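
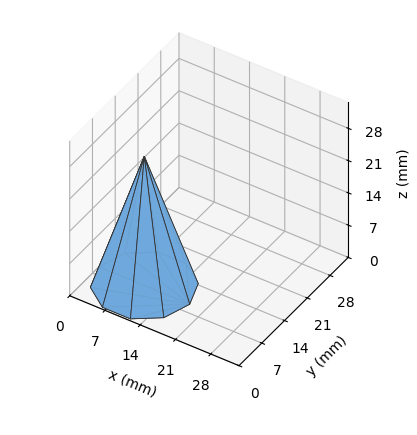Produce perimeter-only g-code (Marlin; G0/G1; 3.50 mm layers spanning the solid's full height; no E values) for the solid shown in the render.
Reading the render: the shape is a regular 10-sided pyramid, base circumscribed radius ≈ 9 mm, apex at z ≈ 28 mm (dimensions read to the nearest mm from the axis ticks). For the g-code, the solid's height is divided into equal slices at the stated Δz and each level perimeter traced with G1 moves after a G0 lift.

; perimeter-only toolpath
G21 ; units = mm
G90 ; absolute positioning
G28 ; home
; layer 1
G0 Z3.50
G0 X16.88 Y9.00
G1 X15.37 Y13.63
G1 X11.43 Y16.49
G1 X6.57 Y16.49
G1 X2.63 Y13.63
G1 X1.12 Y9.00
G1 X2.63 Y4.37
G1 X6.57 Y1.51
G1 X11.43 Y1.51
G1 X15.37 Y4.37
G1 X16.88 Y9.00
; layer 2
G0 Z7.00
G0 X15.75 Y9.00
G1 X14.46 Y12.97
G1 X11.08 Y15.42
G1 X6.92 Y15.42
G1 X3.54 Y12.97
G1 X2.25 Y9.00
G1 X3.54 Y5.03
G1 X6.92 Y2.58
G1 X11.08 Y2.58
G1 X14.46 Y5.03
G1 X15.75 Y9.00
; layer 3
G0 Z10.50
G0 X14.62 Y9.00
G1 X13.55 Y12.31
G1 X10.74 Y14.35
G1 X7.26 Y14.35
G1 X4.45 Y12.31
G1 X3.38 Y9.00
G1 X4.45 Y5.69
G1 X7.26 Y3.65
G1 X10.74 Y3.65
G1 X13.55 Y5.69
G1 X14.62 Y9.00
; layer 4
G0 Z14.00
G0 X13.50 Y9.00
G1 X12.64 Y11.64
G1 X10.39 Y13.28
G1 X7.61 Y13.28
G1 X5.36 Y11.64
G1 X4.50 Y9.00
G1 X5.36 Y6.36
G1 X7.61 Y4.72
G1 X10.39 Y4.72
G1 X12.64 Y6.36
G1 X13.50 Y9.00
; layer 5
G0 Z17.50
G0 X12.38 Y9.00
G1 X11.73 Y10.98
G1 X10.04 Y12.21
G1 X7.96 Y12.21
G1 X6.27 Y10.98
G1 X5.62 Y9.00
G1 X6.27 Y7.02
G1 X7.96 Y5.79
G1 X10.04 Y5.79
G1 X11.73 Y7.02
G1 X12.38 Y9.00
; layer 6
G0 Z21.00
G0 X11.25 Y9.00
G1 X10.82 Y10.32
G1 X9.70 Y11.14
G1 X8.30 Y11.14
G1 X7.18 Y10.32
G1 X6.75 Y9.00
G1 X7.18 Y7.68
G1 X8.30 Y6.86
G1 X9.70 Y6.86
G1 X10.82 Y7.68
G1 X11.25 Y9.00
; layer 7
G0 Z24.50
G0 X10.12 Y9.00
G1 X9.91 Y9.66
G1 X9.35 Y10.07
G1 X8.65 Y10.07
G1 X8.09 Y9.66
G1 X7.88 Y9.00
G1 X8.09 Y8.34
G1 X8.65 Y7.93
G1 X9.35 Y7.93
G1 X9.91 Y8.34
G1 X10.12 Y9.00
M2 ; end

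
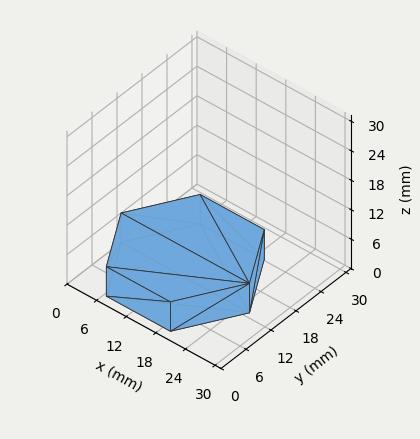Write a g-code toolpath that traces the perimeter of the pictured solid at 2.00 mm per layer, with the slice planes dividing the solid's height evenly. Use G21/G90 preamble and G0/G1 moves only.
Reading the render: the shape is a regular 6-sided prism (a cylinder approximated with 6 flat sides), circumscribed radius ≈ 13 mm, height ≈ 6 mm (dimensions read to the nearest mm from the axis ticks). For the g-code, the solid's height is divided into equal slices at the stated Δz and each level perimeter traced with G1 moves after a G0 lift.

; perimeter-only toolpath
G21 ; units = mm
G90 ; absolute positioning
G28 ; home
; layer 1
G0 Z2.00
G0 X26.00 Y13.00
G1 X19.50 Y24.26
G1 X6.50 Y24.26
G1 X0.00 Y13.00
G1 X6.50 Y1.74
G1 X19.50 Y1.74
G1 X26.00 Y13.00
; layer 2
G0 Z4.00
G0 X26.00 Y13.00
G1 X19.50 Y24.26
G1 X6.50 Y24.26
G1 X0.00 Y13.00
G1 X6.50 Y1.74
G1 X19.50 Y1.74
G1 X26.00 Y13.00
; layer 3
G0 Z6.00
G0 X26.00 Y13.00
G1 X19.50 Y24.26
G1 X6.50 Y24.26
G1 X0.00 Y13.00
G1 X6.50 Y1.74
G1 X19.50 Y1.74
G1 X26.00 Y13.00
M2 ; end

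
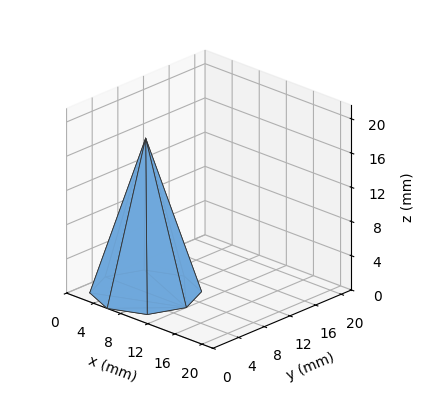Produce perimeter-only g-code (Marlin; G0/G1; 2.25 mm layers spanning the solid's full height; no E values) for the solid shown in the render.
Reading the render: the shape is a regular 8-sided pyramid, base circumscribed radius ≈ 6 mm, apex at z ≈ 18 mm (dimensions read to the nearest mm from the axis ticks). For the g-code, the solid's height is divided into equal slices at the stated Δz and each level perimeter traced with G1 moves after a G0 lift.

; perimeter-only toolpath
G21 ; units = mm
G90 ; absolute positioning
G28 ; home
; layer 1
G0 Z2.25
G0 X11.25 Y6.00
G1 X9.71 Y9.71
G1 X6.00 Y11.25
G1 X2.29 Y9.71
G1 X0.75 Y6.00
G1 X2.29 Y2.29
G1 X6.00 Y0.75
G1 X9.71 Y2.29
G1 X11.25 Y6.00
; layer 2
G0 Z4.50
G0 X10.50 Y6.00
G1 X9.18 Y9.18
G1 X6.00 Y10.50
G1 X2.82 Y9.18
G1 X1.50 Y6.00
G1 X2.82 Y2.82
G1 X6.00 Y1.50
G1 X9.18 Y2.82
G1 X10.50 Y6.00
; layer 3
G0 Z6.75
G0 X9.75 Y6.00
G1 X8.65 Y8.65
G1 X6.00 Y9.75
G1 X3.35 Y8.65
G1 X2.25 Y6.00
G1 X3.35 Y3.35
G1 X6.00 Y2.25
G1 X8.65 Y3.35
G1 X9.75 Y6.00
; layer 4
G0 Z9.00
G0 X9.00 Y6.00
G1 X8.12 Y8.12
G1 X6.00 Y9.00
G1 X3.88 Y8.12
G1 X3.00 Y6.00
G1 X3.88 Y3.88
G1 X6.00 Y3.00
G1 X8.12 Y3.88
G1 X9.00 Y6.00
; layer 5
G0 Z11.25
G0 X8.25 Y6.00
G1 X7.59 Y7.59
G1 X6.00 Y8.25
G1 X4.41 Y7.59
G1 X3.75 Y6.00
G1 X4.41 Y4.41
G1 X6.00 Y3.75
G1 X7.59 Y4.41
G1 X8.25 Y6.00
; layer 6
G0 Z13.50
G0 X7.50 Y6.00
G1 X7.06 Y7.06
G1 X6.00 Y7.50
G1 X4.94 Y7.06
G1 X4.50 Y6.00
G1 X4.94 Y4.94
G1 X6.00 Y4.50
G1 X7.06 Y4.94
G1 X7.50 Y6.00
; layer 7
G0 Z15.75
G0 X6.75 Y6.00
G1 X6.53 Y6.53
G1 X6.00 Y6.75
G1 X5.47 Y6.53
G1 X5.25 Y6.00
G1 X5.47 Y5.47
G1 X6.00 Y5.25
G1 X6.53 Y5.47
G1 X6.75 Y6.00
M2 ; end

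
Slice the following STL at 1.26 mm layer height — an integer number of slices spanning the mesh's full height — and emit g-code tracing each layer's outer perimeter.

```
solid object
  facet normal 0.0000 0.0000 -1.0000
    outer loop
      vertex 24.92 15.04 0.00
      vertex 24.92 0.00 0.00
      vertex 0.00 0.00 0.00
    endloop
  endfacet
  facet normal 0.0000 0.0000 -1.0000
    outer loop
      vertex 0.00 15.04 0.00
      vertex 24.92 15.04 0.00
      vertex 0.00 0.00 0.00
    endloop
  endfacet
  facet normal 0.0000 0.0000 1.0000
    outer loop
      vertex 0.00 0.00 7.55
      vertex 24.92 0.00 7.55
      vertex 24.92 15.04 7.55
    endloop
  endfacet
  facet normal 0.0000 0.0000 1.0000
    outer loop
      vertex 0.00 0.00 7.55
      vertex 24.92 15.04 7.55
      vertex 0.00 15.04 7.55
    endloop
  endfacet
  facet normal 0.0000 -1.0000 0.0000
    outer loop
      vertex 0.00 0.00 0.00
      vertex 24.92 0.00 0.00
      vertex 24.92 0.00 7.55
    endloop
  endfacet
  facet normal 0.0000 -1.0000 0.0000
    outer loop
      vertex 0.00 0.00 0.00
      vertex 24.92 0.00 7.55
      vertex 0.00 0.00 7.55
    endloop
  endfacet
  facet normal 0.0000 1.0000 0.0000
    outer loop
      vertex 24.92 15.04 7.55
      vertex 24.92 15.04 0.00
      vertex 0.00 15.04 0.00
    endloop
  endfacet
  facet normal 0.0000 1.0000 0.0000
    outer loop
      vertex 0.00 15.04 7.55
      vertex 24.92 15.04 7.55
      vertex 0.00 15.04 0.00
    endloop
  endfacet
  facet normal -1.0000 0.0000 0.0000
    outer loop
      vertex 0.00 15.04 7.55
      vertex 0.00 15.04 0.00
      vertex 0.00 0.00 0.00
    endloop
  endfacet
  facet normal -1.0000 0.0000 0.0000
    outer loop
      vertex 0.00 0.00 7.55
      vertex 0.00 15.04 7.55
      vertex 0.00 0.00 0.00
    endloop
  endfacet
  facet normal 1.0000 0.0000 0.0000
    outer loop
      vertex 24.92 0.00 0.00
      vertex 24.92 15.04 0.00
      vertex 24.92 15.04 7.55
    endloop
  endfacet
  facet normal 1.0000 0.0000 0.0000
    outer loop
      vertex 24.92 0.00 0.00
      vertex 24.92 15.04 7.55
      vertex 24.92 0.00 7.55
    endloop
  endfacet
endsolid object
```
; perimeter-only toolpath
G21 ; units = mm
G90 ; absolute positioning
G28 ; home
; layer 1
G0 Z1.26
G0 X0.00 Y0.00
G1 X24.92 Y0.00
G1 X24.92 Y15.04
G1 X0.00 Y15.04
G1 X0.00 Y0.00
; layer 2
G0 Z2.52
G0 X0.00 Y0.00
G1 X24.92 Y0.00
G1 X24.92 Y15.04
G1 X0.00 Y15.04
G1 X0.00 Y0.00
; layer 3
G0 Z3.77
G0 X0.00 Y0.00
G1 X24.92 Y0.00
G1 X24.92 Y15.04
G1 X0.00 Y15.04
G1 X0.00 Y0.00
; layer 4
G0 Z5.03
G0 X0.00 Y0.00
G1 X24.92 Y0.00
G1 X24.92 Y15.04
G1 X0.00 Y15.04
G1 X0.00 Y0.00
; layer 5
G0 Z6.29
G0 X0.00 Y0.00
G1 X24.92 Y0.00
G1 X24.92 Y15.04
G1 X0.00 Y15.04
G1 X0.00 Y0.00
; layer 6
G0 Z7.55
G0 X0.00 Y0.00
G1 X24.92 Y0.00
G1 X24.92 Y15.04
G1 X0.00 Y15.04
G1 X0.00 Y0.00
M2 ; end

The solid is a rectangular box, roughly 24.9 × 15 mm footprint and 7.55 mm tall. Slicing at Δz = 1.26 mm — 6 equal slices spanning the solid's height, so layer i sits at z = i·h/6 — gives 6 non-empty perimeters. Each is a 4-segment closed polygon; G0 lifts to the layer z and rapids to the start vertex, then G1 traces the edges.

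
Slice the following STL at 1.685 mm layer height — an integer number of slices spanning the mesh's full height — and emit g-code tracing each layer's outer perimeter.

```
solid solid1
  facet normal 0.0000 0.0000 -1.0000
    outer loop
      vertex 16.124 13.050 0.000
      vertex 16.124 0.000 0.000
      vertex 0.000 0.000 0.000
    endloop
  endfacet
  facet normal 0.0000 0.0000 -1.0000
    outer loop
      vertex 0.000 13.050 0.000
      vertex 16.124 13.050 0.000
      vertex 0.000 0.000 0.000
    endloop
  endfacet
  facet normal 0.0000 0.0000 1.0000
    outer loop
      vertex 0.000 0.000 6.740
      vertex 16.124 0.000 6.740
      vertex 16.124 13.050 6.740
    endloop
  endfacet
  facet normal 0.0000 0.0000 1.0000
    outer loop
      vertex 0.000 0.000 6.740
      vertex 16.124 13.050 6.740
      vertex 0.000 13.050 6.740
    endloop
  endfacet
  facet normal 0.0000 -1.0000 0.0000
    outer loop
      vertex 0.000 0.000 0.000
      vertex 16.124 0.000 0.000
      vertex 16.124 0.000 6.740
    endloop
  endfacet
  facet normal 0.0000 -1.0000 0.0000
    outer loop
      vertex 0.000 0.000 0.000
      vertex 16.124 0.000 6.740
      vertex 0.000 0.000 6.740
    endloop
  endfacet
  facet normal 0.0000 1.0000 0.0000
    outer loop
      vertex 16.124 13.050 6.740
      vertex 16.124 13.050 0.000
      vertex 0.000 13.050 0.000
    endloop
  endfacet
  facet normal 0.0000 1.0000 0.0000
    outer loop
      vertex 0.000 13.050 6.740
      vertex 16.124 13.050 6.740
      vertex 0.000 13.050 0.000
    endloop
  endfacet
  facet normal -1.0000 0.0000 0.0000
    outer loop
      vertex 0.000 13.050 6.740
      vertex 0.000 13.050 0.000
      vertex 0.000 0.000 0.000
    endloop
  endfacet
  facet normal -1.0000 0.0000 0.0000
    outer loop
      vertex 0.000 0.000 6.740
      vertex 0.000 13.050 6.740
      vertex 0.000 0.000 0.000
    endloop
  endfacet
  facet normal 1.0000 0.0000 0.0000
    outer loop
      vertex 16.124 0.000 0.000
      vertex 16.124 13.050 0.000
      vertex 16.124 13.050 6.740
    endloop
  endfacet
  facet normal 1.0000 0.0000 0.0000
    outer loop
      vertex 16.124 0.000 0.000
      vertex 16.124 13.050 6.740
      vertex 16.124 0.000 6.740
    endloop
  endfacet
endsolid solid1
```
; perimeter-only toolpath
G21 ; units = mm
G90 ; absolute positioning
G28 ; home
; layer 1
G0 Z1.685
G0 X0.000 Y0.000
G1 X16.124 Y0.000
G1 X16.124 Y13.050
G1 X0.000 Y13.050
G1 X0.000 Y0.000
; layer 2
G0 Z3.370
G0 X0.000 Y0.000
G1 X16.124 Y0.000
G1 X16.124 Y13.050
G1 X0.000 Y13.050
G1 X0.000 Y0.000
; layer 3
G0 Z5.055
G0 X0.000 Y0.000
G1 X16.124 Y0.000
G1 X16.124 Y13.050
G1 X0.000 Y13.050
G1 X0.000 Y0.000
; layer 4
G0 Z6.740
G0 X0.000 Y0.000
G1 X16.124 Y0.000
G1 X16.124 Y13.050
G1 X0.000 Y13.050
G1 X0.000 Y0.000
M2 ; end

The solid is a rectangular box, roughly 16.1 × 13.1 mm footprint and 6.74 mm tall. Slicing at Δz = 1.685 mm — 4 equal slices spanning the solid's height, so layer i sits at z = i·h/4 — gives 4 non-empty perimeters. Each is a 4-segment closed polygon; G0 lifts to the layer z and rapids to the start vertex, then G1 traces the edges.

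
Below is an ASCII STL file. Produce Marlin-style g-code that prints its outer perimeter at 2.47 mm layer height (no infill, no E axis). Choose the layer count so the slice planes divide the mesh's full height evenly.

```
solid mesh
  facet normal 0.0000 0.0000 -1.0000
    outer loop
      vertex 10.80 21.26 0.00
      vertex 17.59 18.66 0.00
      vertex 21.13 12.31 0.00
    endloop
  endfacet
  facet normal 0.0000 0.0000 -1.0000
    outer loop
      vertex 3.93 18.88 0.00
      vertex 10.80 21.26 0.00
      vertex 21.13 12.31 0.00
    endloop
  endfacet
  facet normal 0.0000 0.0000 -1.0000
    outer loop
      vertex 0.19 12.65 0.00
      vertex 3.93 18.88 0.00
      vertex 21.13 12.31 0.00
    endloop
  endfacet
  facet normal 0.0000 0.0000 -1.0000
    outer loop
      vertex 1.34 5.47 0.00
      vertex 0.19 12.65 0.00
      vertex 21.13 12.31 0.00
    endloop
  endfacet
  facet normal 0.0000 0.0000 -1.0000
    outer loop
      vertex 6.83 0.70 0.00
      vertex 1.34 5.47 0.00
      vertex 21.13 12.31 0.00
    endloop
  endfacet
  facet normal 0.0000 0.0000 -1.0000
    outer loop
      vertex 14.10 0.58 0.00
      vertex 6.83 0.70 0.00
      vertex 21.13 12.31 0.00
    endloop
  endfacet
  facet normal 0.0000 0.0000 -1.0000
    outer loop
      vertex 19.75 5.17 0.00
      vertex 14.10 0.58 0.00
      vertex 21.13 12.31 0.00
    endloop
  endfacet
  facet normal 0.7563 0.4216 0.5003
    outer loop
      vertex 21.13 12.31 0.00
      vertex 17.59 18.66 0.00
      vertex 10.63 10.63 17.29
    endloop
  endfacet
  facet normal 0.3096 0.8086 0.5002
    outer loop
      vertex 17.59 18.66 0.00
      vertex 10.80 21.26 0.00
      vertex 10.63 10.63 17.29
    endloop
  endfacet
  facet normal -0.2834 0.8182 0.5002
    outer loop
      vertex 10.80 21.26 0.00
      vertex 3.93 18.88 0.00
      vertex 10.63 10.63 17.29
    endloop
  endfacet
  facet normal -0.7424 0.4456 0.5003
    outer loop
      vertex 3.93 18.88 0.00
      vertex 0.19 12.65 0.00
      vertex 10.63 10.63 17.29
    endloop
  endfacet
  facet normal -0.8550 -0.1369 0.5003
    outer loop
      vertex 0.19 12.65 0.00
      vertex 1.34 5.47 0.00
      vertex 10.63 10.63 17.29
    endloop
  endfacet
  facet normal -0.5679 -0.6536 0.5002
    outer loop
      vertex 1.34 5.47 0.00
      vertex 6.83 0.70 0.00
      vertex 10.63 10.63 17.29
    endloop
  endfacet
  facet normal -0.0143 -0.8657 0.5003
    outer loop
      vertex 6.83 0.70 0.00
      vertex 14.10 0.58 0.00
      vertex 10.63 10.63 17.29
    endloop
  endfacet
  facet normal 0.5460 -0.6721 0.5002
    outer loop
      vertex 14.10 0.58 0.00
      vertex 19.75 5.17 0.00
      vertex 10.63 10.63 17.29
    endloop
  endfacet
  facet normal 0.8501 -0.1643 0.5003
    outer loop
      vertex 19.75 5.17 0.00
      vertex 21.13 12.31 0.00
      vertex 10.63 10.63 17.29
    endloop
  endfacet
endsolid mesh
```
; perimeter-only toolpath
G21 ; units = mm
G90 ; absolute positioning
G28 ; home
; layer 1
G0 Z2.47
G0 X19.63 Y12.07
G1 X16.60 Y17.51
G1 X10.78 Y19.74
G1 X4.89 Y17.70
G1 X1.68 Y12.36
G1 X2.67 Y6.21
G1 X7.37 Y2.12
G1 X13.60 Y2.02
G1 X18.45 Y5.95
G1 X19.63 Y12.07
; layer 2
G0 Z4.94
G0 X18.13 Y11.83
G1 X15.60 Y16.37
G1 X10.75 Y18.22
G1 X5.84 Y16.52
G1 X3.17 Y12.07
G1 X3.99 Y6.94
G1 X7.92 Y3.54
G1 X13.11 Y3.45
G1 X17.14 Y6.73
G1 X18.13 Y11.83
; layer 3
G0 Z7.41
G0 X16.63 Y11.59
G1 X14.61 Y15.22
G1 X10.73 Y16.70
G1 X6.80 Y15.34
G1 X4.66 Y11.78
G1 X5.32 Y7.68
G1 X8.46 Y4.96
G1 X12.61 Y4.89
G1 X15.84 Y7.51
G1 X16.63 Y11.59
; layer 4
G0 Z9.88
G0 X15.13 Y11.35
G1 X13.61 Y14.07
G1 X10.70 Y15.19
G1 X7.76 Y14.17
G1 X6.16 Y11.50
G1 X6.65 Y8.42
G1 X9.00 Y6.37
G1 X12.12 Y6.32
G1 X14.54 Y8.29
G1 X15.13 Y11.35
; layer 5
G0 Z12.35
G0 X13.63 Y11.11
G1 X12.62 Y12.92
G1 X10.68 Y13.67
G1 X8.72 Y12.99
G1 X7.65 Y11.21
G1 X7.98 Y9.16
G1 X9.54 Y7.79
G1 X11.62 Y7.76
G1 X13.24 Y9.07
G1 X13.63 Y11.11
; layer 6
G0 Z14.82
G0 X12.13 Y10.87
G1 X11.62 Y11.78
G1 X10.65 Y12.15
G1 X9.67 Y11.81
G1 X9.14 Y10.92
G1 X9.30 Y9.89
G1 X10.09 Y9.21
G1 X11.13 Y9.19
G1 X11.93 Y9.85
G1 X12.13 Y10.87
M2 ; end

The solid is a regular 9-sided pyramid, base circumscribed radius ≈ 10.6 mm, apex at z ≈ 17.3 mm. Slicing at Δz = 2.47 mm — 7 equal slices spanning the solid's height, so layer i sits at z = i·h/7 — gives 6 non-empty perimeters. Each is a 9-segment closed polygon; G0 lifts to the layer z and rapids to the start vertex, then G1 traces the edges. The cross-section shrinks linearly with z (the slice at the apex is degenerate and omitted).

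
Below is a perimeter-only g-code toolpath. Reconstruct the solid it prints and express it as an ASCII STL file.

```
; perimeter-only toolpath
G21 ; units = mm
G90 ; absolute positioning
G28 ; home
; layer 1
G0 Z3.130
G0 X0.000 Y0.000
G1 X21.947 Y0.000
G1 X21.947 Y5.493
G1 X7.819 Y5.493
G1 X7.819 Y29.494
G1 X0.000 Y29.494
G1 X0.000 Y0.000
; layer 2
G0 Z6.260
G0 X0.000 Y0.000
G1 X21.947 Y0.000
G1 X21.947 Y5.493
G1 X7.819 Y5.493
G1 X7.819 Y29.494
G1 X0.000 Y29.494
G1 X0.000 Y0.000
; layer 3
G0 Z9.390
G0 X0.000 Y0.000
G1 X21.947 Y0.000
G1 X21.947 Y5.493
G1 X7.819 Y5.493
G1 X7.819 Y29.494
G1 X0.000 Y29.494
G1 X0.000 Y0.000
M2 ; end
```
solid part
  facet normal 0.0000 0.0000 -1.0000
    outer loop
      vertex 21.947 5.493 0.000
      vertex 21.947 0.000 0.000
      vertex 0.000 0.000 0.000
    endloop
  endfacet
  facet normal 0.0000 0.0000 -1.0000
    outer loop
      vertex 7.819 5.493 0.000
      vertex 21.947 5.493 0.000
      vertex 0.000 0.000 0.000
    endloop
  endfacet
  facet normal 0.0000 0.0000 -1.0000
    outer loop
      vertex 7.819 29.494 0.000
      vertex 7.819 5.493 0.000
      vertex 0.000 0.000 0.000
    endloop
  endfacet
  facet normal 0.0000 0.0000 -1.0000
    outer loop
      vertex 0.000 29.494 0.000
      vertex 7.819 29.494 0.000
      vertex 0.000 0.000 0.000
    endloop
  endfacet
  facet normal 0.0000 0.0000 1.0000
    outer loop
      vertex 0.000 0.000 9.390
      vertex 21.947 0.000 9.390
      vertex 21.947 5.493 9.390
    endloop
  endfacet
  facet normal 0.0000 0.0000 1.0000
    outer loop
      vertex 0.000 0.000 9.390
      vertex 21.947 5.493 9.390
      vertex 7.819 5.493 9.390
    endloop
  endfacet
  facet normal 0.0000 0.0000 1.0000
    outer loop
      vertex 0.000 0.000 9.390
      vertex 7.819 5.493 9.390
      vertex 7.819 29.494 9.390
    endloop
  endfacet
  facet normal 0.0000 0.0000 1.0000
    outer loop
      vertex 0.000 0.000 9.390
      vertex 7.819 29.494 9.390
      vertex 0.000 29.494 9.390
    endloop
  endfacet
  facet normal 0.0000 -1.0000 0.0000
    outer loop
      vertex 0.000 0.000 0.000
      vertex 21.947 0.000 0.000
      vertex 21.947 0.000 9.390
    endloop
  endfacet
  facet normal 0.0000 -1.0000 0.0000
    outer loop
      vertex 0.000 0.000 0.000
      vertex 21.947 0.000 9.390
      vertex 0.000 0.000 9.390
    endloop
  endfacet
  facet normal 1.0000 0.0000 0.0000
    outer loop
      vertex 21.947 0.000 0.000
      vertex 21.947 5.493 0.000
      vertex 21.947 5.493 9.390
    endloop
  endfacet
  facet normal 1.0000 0.0000 0.0000
    outer loop
      vertex 21.947 0.000 0.000
      vertex 21.947 5.493 9.390
      vertex 21.947 0.000 9.390
    endloop
  endfacet
  facet normal 0.0000 1.0000 0.0000
    outer loop
      vertex 21.947 5.493 0.000
      vertex 7.819 5.493 0.000
      vertex 7.819 5.493 9.390
    endloop
  endfacet
  facet normal 0.0000 1.0000 0.0000
    outer loop
      vertex 21.947 5.493 0.000
      vertex 7.819 5.493 9.390
      vertex 21.947 5.493 9.390
    endloop
  endfacet
  facet normal 1.0000 0.0000 0.0000
    outer loop
      vertex 7.819 5.493 0.000
      vertex 7.819 29.494 0.000
      vertex 7.819 29.494 9.390
    endloop
  endfacet
  facet normal 1.0000 0.0000 0.0000
    outer loop
      vertex 7.819 5.493 0.000
      vertex 7.819 29.494 9.390
      vertex 7.819 5.493 9.390
    endloop
  endfacet
  facet normal 0.0000 1.0000 0.0000
    outer loop
      vertex 7.819 29.494 0.000
      vertex 0.000 29.494 0.000
      vertex 0.000 29.494 9.390
    endloop
  endfacet
  facet normal 0.0000 1.0000 0.0000
    outer loop
      vertex 7.819 29.494 0.000
      vertex 0.000 29.494 9.390
      vertex 7.819 29.494 9.390
    endloop
  endfacet
  facet normal -1.0000 0.0000 0.0000
    outer loop
      vertex 0.000 29.494 0.000
      vertex 0.000 0.000 0.000
      vertex 0.000 0.000 9.390
    endloop
  endfacet
  facet normal -1.0000 0.0000 0.0000
    outer loop
      vertex 0.000 29.494 0.000
      vertex 0.000 0.000 9.390
      vertex 0.000 29.494 9.390
    endloop
  endfacet
endsolid part

The G0 Z moves step by Δz≈3.130 mm. Every layer's G1 loop is the same polygon, so the solid is a straight extrusion of it from z=0 to z≈9.39. Closing with flat bottom and top caps and triangulating gives 20 facets — an L-shaped prism: outer 21.9 × 29.5 mm, arm thicknesses ≈ 5.49 mm (horizontal) and 7.82 mm (vertical), extruded 9.39 mm in z.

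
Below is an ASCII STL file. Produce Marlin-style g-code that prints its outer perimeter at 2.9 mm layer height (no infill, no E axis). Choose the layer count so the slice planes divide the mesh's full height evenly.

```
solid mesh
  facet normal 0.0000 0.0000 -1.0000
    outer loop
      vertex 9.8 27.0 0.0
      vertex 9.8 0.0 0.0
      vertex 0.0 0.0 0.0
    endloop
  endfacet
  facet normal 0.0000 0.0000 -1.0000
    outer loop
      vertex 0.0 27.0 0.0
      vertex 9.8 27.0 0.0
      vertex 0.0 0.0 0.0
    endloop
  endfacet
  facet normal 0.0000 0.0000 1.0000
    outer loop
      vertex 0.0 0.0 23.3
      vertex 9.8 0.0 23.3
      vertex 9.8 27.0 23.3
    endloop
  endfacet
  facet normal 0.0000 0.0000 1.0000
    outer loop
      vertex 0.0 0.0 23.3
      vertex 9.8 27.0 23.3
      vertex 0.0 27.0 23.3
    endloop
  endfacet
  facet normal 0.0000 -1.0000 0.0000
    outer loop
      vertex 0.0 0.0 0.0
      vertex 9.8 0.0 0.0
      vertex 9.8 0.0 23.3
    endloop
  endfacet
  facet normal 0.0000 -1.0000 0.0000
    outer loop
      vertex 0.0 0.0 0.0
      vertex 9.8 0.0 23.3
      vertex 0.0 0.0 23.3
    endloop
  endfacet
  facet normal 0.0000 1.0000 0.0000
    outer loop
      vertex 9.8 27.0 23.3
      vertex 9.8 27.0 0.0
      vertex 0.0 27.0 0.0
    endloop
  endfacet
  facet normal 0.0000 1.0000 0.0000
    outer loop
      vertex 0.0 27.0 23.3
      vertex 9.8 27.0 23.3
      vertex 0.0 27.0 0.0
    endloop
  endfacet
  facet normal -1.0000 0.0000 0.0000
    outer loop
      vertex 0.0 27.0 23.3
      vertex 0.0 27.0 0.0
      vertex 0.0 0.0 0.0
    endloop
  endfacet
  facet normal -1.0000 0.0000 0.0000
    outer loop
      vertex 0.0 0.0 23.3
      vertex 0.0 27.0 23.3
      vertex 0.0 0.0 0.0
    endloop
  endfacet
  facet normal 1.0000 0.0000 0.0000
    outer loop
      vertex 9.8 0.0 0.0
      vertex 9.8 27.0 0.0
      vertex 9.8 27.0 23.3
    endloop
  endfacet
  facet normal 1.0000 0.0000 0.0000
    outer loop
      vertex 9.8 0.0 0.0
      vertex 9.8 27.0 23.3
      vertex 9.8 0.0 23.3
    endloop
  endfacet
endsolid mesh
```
; perimeter-only toolpath
G21 ; units = mm
G90 ; absolute positioning
G28 ; home
; layer 1
G0 Z2.9
G0 X0.0 Y0.0
G1 X9.8 Y0.0
G1 X9.8 Y27.0
G1 X0.0 Y27.0
G1 X0.0 Y0.0
; layer 2
G0 Z5.8
G0 X0.0 Y0.0
G1 X9.8 Y0.0
G1 X9.8 Y27.0
G1 X0.0 Y27.0
G1 X0.0 Y0.0
; layer 3
G0 Z8.7
G0 X0.0 Y0.0
G1 X9.8 Y0.0
G1 X9.8 Y27.0
G1 X0.0 Y27.0
G1 X0.0 Y0.0
; layer 4
G0 Z11.7
G0 X0.0 Y0.0
G1 X9.8 Y0.0
G1 X9.8 Y27.0
G1 X0.0 Y27.0
G1 X0.0 Y0.0
; layer 5
G0 Z14.6
G0 X0.0 Y0.0
G1 X9.8 Y0.0
G1 X9.8 Y27.0
G1 X0.0 Y27.0
G1 X0.0 Y0.0
; layer 6
G0 Z17.5
G0 X0.0 Y0.0
G1 X9.8 Y0.0
G1 X9.8 Y27.0
G1 X0.0 Y27.0
G1 X0.0 Y0.0
; layer 7
G0 Z20.4
G0 X0.0 Y0.0
G1 X9.8 Y0.0
G1 X9.8 Y27.0
G1 X0.0 Y27.0
G1 X0.0 Y0.0
; layer 8
G0 Z23.3
G0 X0.0 Y0.0
G1 X9.8 Y0.0
G1 X9.8 Y27.0
G1 X0.0 Y27.0
G1 X0.0 Y0.0
M2 ; end

The solid is a rectangular box, roughly 9.8 × 27 mm footprint and 23.3 mm tall. Slicing at Δz = 2.9 mm — 8 equal slices spanning the solid's height, so layer i sits at z = i·h/8 — gives 8 non-empty perimeters. Each is a 4-segment closed polygon; G0 lifts to the layer z and rapids to the start vertex, then G1 traces the edges.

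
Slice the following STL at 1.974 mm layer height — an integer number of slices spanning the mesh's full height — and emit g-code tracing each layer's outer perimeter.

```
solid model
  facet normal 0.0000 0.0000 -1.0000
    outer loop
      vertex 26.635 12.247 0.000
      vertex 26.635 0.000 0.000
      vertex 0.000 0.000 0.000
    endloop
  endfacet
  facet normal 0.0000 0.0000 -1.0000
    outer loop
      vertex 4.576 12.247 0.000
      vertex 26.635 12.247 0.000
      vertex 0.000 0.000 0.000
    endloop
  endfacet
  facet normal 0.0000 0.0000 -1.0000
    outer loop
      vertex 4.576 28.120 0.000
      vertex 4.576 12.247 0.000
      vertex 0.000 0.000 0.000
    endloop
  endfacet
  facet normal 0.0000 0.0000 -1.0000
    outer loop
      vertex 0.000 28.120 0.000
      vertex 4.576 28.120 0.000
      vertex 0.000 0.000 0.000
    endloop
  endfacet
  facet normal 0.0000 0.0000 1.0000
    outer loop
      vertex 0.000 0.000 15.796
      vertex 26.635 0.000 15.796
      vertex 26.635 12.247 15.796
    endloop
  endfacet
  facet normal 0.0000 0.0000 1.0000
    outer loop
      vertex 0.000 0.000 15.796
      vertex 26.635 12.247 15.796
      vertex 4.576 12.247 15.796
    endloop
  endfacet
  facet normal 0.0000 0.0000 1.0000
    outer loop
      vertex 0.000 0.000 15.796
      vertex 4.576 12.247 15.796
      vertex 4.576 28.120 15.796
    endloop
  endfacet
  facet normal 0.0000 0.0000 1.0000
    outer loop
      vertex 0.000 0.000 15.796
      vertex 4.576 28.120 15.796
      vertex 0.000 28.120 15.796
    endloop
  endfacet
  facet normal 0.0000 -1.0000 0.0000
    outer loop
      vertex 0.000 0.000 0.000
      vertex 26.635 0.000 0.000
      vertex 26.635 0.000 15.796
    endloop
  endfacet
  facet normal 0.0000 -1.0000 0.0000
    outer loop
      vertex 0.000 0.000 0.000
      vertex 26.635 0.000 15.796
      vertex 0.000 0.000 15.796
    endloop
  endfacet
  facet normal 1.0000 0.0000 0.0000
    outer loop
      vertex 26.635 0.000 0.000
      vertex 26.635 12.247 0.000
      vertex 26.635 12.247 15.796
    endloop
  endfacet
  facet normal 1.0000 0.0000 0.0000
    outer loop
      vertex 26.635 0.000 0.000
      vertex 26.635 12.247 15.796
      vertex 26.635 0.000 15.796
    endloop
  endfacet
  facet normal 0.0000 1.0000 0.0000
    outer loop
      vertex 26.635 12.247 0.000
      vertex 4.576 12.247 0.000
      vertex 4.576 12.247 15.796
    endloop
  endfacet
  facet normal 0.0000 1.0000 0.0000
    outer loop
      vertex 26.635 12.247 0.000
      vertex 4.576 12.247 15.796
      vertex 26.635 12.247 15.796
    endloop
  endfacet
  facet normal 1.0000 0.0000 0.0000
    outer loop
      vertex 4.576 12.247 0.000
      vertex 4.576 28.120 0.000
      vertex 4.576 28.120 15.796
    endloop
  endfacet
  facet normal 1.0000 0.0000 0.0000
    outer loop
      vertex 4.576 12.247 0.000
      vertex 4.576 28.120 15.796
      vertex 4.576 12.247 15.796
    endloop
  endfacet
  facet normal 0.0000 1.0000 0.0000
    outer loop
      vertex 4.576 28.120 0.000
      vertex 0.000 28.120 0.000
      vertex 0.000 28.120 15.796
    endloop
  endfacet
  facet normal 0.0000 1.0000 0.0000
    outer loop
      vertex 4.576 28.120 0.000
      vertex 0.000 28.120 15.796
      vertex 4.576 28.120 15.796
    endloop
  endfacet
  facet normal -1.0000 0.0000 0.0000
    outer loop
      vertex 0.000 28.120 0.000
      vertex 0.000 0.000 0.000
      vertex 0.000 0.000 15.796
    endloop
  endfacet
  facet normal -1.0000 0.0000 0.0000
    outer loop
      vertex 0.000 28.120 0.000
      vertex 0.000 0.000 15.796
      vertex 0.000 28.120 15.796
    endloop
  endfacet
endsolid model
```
; perimeter-only toolpath
G21 ; units = mm
G90 ; absolute positioning
G28 ; home
; layer 1
G0 Z1.974
G0 X0.000 Y0.000
G1 X26.635 Y0.000
G1 X26.635 Y12.247
G1 X4.576 Y12.247
G1 X4.576 Y28.120
G1 X0.000 Y28.120
G1 X0.000 Y0.000
; layer 2
G0 Z3.949
G0 X0.000 Y0.000
G1 X26.635 Y0.000
G1 X26.635 Y12.247
G1 X4.576 Y12.247
G1 X4.576 Y28.120
G1 X0.000 Y28.120
G1 X0.000 Y0.000
; layer 3
G0 Z5.923
G0 X0.000 Y0.000
G1 X26.635 Y0.000
G1 X26.635 Y12.247
G1 X4.576 Y12.247
G1 X4.576 Y28.120
G1 X0.000 Y28.120
G1 X0.000 Y0.000
; layer 4
G0 Z7.898
G0 X0.000 Y0.000
G1 X26.635 Y0.000
G1 X26.635 Y12.247
G1 X4.576 Y12.247
G1 X4.576 Y28.120
G1 X0.000 Y28.120
G1 X0.000 Y0.000
; layer 5
G0 Z9.872
G0 X0.000 Y0.000
G1 X26.635 Y0.000
G1 X26.635 Y12.247
G1 X4.576 Y12.247
G1 X4.576 Y28.120
G1 X0.000 Y28.120
G1 X0.000 Y0.000
; layer 6
G0 Z11.847
G0 X0.000 Y0.000
G1 X26.635 Y0.000
G1 X26.635 Y12.247
G1 X4.576 Y12.247
G1 X4.576 Y28.120
G1 X0.000 Y28.120
G1 X0.000 Y0.000
; layer 7
G0 Z13.822
G0 X0.000 Y0.000
G1 X26.635 Y0.000
G1 X26.635 Y12.247
G1 X4.576 Y12.247
G1 X4.576 Y28.120
G1 X0.000 Y28.120
G1 X0.000 Y0.000
; layer 8
G0 Z15.796
G0 X0.000 Y0.000
G1 X26.635 Y0.000
G1 X26.635 Y12.247
G1 X4.576 Y12.247
G1 X4.576 Y28.120
G1 X0.000 Y28.120
G1 X0.000 Y0.000
M2 ; end

The solid is an L-shaped prism: outer 26.6 × 28.1 mm, arm thicknesses ≈ 12.2 mm (horizontal) and 4.58 mm (vertical), extruded 15.8 mm in z. Slicing at Δz = 1.974 mm — 8 equal slices spanning the solid's height, so layer i sits at z = i·h/8 — gives 8 non-empty perimeters. Each is a 6-segment closed polygon; G0 lifts to the layer z and rapids to the start vertex, then G1 traces the edges.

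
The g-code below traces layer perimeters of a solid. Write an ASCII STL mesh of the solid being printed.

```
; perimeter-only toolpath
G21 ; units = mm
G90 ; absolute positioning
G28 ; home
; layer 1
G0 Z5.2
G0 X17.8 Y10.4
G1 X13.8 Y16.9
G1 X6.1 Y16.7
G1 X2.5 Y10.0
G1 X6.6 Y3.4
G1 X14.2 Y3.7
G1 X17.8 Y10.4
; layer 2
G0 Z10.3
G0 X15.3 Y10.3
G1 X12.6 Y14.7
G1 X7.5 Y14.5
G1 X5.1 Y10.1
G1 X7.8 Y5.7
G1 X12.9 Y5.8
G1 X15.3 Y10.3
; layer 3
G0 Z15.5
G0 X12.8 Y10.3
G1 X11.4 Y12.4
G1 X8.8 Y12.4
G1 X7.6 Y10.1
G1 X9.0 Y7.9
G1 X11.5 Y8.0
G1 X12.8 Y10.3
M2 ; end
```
solid part
  facet normal 0.0000 0.0000 -1.0000
    outer loop
      vertex 4.8 18.9 0.0
      vertex 15.0 19.2 0.0
      vertex 20.4 10.5 0.0
    endloop
  endfacet
  facet normal 0.0000 0.0000 -1.0000
    outer loop
      vertex 0.0 9.9 0.0
      vertex 4.8 18.9 0.0
      vertex 20.4 10.5 0.0
    endloop
  endfacet
  facet normal 0.0000 0.0000 -1.0000
    outer loop
      vertex 5.4 1.2 0.0
      vertex 0.0 9.9 0.0
      vertex 20.4 10.5 0.0
    endloop
  endfacet
  facet normal 0.0000 0.0000 -1.0000
    outer loop
      vertex 15.6 1.5 0.0
      vertex 5.4 1.2 0.0
      vertex 20.4 10.5 0.0
    endloop
  endfacet
  facet normal 0.7816 0.4851 0.3922
    outer loop
      vertex 20.4 10.5 0.0
      vertex 15.0 19.2 0.0
      vertex 10.2 10.2 20.7
    endloop
  endfacet
  facet normal -0.0270 0.9190 0.3933
    outer loop
      vertex 15.0 19.2 0.0
      vertex 4.8 18.9 0.0
      vertex 10.2 10.2 20.7
    endloop
  endfacet
  facet normal -0.8112 0.4326 0.3934
    outer loop
      vertex 4.8 18.9 0.0
      vertex 0.0 9.9 0.0
      vertex 10.2 10.2 20.7
    endloop
  endfacet
  facet normal -0.7816 -0.4851 0.3922
    outer loop
      vertex 0.0 9.9 0.0
      vertex 5.4 1.2 0.0
      vertex 10.2 10.2 20.7
    endloop
  endfacet
  facet normal 0.0270 -0.9190 0.3933
    outer loop
      vertex 5.4 1.2 0.0
      vertex 15.6 1.5 0.0
      vertex 10.2 10.2 20.7
    endloop
  endfacet
  facet normal 0.8112 -0.4326 0.3934
    outer loop
      vertex 15.6 1.5 0.0
      vertex 20.4 10.5 0.0
      vertex 10.2 10.2 20.7
    endloop
  endfacet
endsolid part

The G0 Z moves step by Δz≈5.2 mm. The G1 loops shrink linearly with z, so the solid tapers from its base footprint up to z≈20.7. Closing with a flat bottom cap and the tapered top and triangulating gives 10 facets — a regular 6-sided pyramid, base circumscribed radius ≈ 10.2 mm, apex at z ≈ 20.7 mm.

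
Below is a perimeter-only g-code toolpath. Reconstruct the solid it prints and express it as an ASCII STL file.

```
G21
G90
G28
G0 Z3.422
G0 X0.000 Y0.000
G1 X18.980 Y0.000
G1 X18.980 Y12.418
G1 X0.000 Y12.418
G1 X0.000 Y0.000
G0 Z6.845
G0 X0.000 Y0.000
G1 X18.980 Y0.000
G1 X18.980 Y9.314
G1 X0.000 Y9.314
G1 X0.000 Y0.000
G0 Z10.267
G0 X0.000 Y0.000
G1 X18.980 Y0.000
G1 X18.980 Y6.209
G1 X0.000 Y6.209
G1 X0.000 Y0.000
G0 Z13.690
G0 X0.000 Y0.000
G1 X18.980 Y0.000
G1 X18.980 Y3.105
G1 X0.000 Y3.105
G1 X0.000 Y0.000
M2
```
solid part
  facet normal 0.0000 0.0000 -1.0000
    outer loop
      vertex 18.980 15.523 0.000
      vertex 18.980 0.000 0.000
      vertex 0.000 0.000 0.000
    endloop
  endfacet
  facet normal 0.0000 0.0000 -1.0000
    outer loop
      vertex 0.000 15.523 0.000
      vertex 18.980 15.523 0.000
      vertex 0.000 0.000 0.000
    endloop
  endfacet
  facet normal 0.0000 -1.0000 0.0000
    outer loop
      vertex 0.000 0.000 0.000
      vertex 18.980 0.000 0.000
      vertex 18.980 0.000 17.112
    endloop
  endfacet
  facet normal 0.0000 -1.0000 0.0000
    outer loop
      vertex 0.000 0.000 0.000
      vertex 18.980 0.000 17.112
      vertex 0.000 0.000 17.112
    endloop
  endfacet
  facet normal 0.0000 0.7407 0.6719
    outer loop
      vertex 0.000 0.000 17.112
      vertex 18.980 0.000 17.112
      vertex 18.980 15.523 0.000
    endloop
  endfacet
  facet normal 0.0000 0.7407 0.6719
    outer loop
      vertex 0.000 0.000 17.112
      vertex 18.980 15.523 0.000
      vertex 0.000 15.523 0.000
    endloop
  endfacet
  facet normal -1.0000 0.0000 0.0000
    outer loop
      vertex 0.000 0.000 17.112
      vertex 0.000 15.523 0.000
      vertex 0.000 0.000 0.000
    endloop
  endfacet
  facet normal 1.0000 0.0000 0.0000
    outer loop
      vertex 18.980 0.000 0.000
      vertex 18.980 15.523 0.000
      vertex 18.980 0.000 17.112
    endloop
  endfacet
endsolid part

The G0 Z moves step by Δz≈3.422 mm. The G1 loops shrink linearly with z, so the solid tapers from its base footprint up to z≈17.1. Closing with a flat bottom cap and the tapered top and triangulating gives 8 facets — a wedge (ramp): 19 × 15.5 mm base, rising to 17.1 mm along the y=0 edge and sloping linearly to z=0 at y=15.5.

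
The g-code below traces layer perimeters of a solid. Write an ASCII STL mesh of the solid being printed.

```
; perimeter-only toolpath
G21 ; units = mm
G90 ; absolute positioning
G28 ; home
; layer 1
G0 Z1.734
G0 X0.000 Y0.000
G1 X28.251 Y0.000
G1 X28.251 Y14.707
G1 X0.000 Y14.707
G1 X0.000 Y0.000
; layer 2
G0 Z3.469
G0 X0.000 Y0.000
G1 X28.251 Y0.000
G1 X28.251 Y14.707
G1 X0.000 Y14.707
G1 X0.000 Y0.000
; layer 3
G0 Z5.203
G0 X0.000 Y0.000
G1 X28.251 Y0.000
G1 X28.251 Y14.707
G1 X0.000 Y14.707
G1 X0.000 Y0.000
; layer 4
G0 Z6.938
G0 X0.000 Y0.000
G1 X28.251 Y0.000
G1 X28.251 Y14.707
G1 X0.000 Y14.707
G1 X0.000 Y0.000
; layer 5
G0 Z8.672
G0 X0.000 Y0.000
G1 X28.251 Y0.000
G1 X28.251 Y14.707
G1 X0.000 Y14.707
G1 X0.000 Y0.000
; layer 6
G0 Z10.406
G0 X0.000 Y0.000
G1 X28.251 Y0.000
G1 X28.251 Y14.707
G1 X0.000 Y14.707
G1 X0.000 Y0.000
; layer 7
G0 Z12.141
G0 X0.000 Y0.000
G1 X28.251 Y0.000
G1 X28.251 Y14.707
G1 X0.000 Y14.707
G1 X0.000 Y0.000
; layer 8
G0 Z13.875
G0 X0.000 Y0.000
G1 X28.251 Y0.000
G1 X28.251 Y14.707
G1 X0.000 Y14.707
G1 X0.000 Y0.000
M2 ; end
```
solid part
  facet normal 0.0000 0.0000 -1.0000
    outer loop
      vertex 28.251 14.707 0.000
      vertex 28.251 0.000 0.000
      vertex 0.000 0.000 0.000
    endloop
  endfacet
  facet normal 0.0000 0.0000 -1.0000
    outer loop
      vertex 0.000 14.707 0.000
      vertex 28.251 14.707 0.000
      vertex 0.000 0.000 0.000
    endloop
  endfacet
  facet normal 0.0000 0.0000 1.0000
    outer loop
      vertex 0.000 0.000 13.875
      vertex 28.251 0.000 13.875
      vertex 28.251 14.707 13.875
    endloop
  endfacet
  facet normal 0.0000 0.0000 1.0000
    outer loop
      vertex 0.000 0.000 13.875
      vertex 28.251 14.707 13.875
      vertex 0.000 14.707 13.875
    endloop
  endfacet
  facet normal 0.0000 -1.0000 0.0000
    outer loop
      vertex 0.000 0.000 0.000
      vertex 28.251 0.000 0.000
      vertex 28.251 0.000 13.875
    endloop
  endfacet
  facet normal 0.0000 -1.0000 0.0000
    outer loop
      vertex 0.000 0.000 0.000
      vertex 28.251 0.000 13.875
      vertex 0.000 0.000 13.875
    endloop
  endfacet
  facet normal 0.0000 1.0000 0.0000
    outer loop
      vertex 28.251 14.707 13.875
      vertex 28.251 14.707 0.000
      vertex 0.000 14.707 0.000
    endloop
  endfacet
  facet normal 0.0000 1.0000 0.0000
    outer loop
      vertex 0.000 14.707 13.875
      vertex 28.251 14.707 13.875
      vertex 0.000 14.707 0.000
    endloop
  endfacet
  facet normal -1.0000 0.0000 0.0000
    outer loop
      vertex 0.000 14.707 13.875
      vertex 0.000 14.707 0.000
      vertex 0.000 0.000 0.000
    endloop
  endfacet
  facet normal -1.0000 0.0000 0.0000
    outer loop
      vertex 0.000 0.000 13.875
      vertex 0.000 14.707 13.875
      vertex 0.000 0.000 0.000
    endloop
  endfacet
  facet normal 1.0000 0.0000 0.0000
    outer loop
      vertex 28.251 0.000 0.000
      vertex 28.251 14.707 0.000
      vertex 28.251 14.707 13.875
    endloop
  endfacet
  facet normal 1.0000 0.0000 0.0000
    outer loop
      vertex 28.251 0.000 0.000
      vertex 28.251 14.707 13.875
      vertex 28.251 0.000 13.875
    endloop
  endfacet
endsolid part

The G0 Z moves step by Δz≈1.734 mm. Every layer's G1 loop is the same polygon, so the solid is a straight extrusion of it from z=0 to z≈13.9. Closing with flat bottom and top caps and triangulating gives 12 facets — a rectangular box, roughly 28.3 × 14.7 mm footprint and 13.9 mm tall.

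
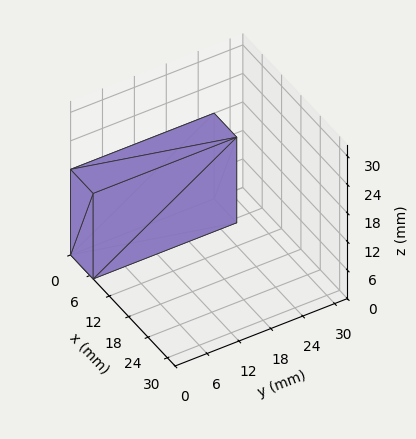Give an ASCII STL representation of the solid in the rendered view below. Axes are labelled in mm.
Reading the render: the shape is a rectangular box, roughly 7 × 27 mm footprint and 18 mm tall (dimensions read to the nearest mm from the axis ticks). For the STL, each face is triangulated and given an outward normal.

solid part
  facet normal 0.0000 0.0000 -1.0000
    outer loop
      vertex 7.0 27.0 0.0
      vertex 7.0 0.0 0.0
      vertex 0.0 0.0 0.0
    endloop
  endfacet
  facet normal 0.0000 0.0000 -1.0000
    outer loop
      vertex 0.0 27.0 0.0
      vertex 7.0 27.0 0.0
      vertex 0.0 0.0 0.0
    endloop
  endfacet
  facet normal 0.0000 0.0000 1.0000
    outer loop
      vertex 0.0 0.0 18.0
      vertex 7.0 0.0 18.0
      vertex 7.0 27.0 18.0
    endloop
  endfacet
  facet normal 0.0000 0.0000 1.0000
    outer loop
      vertex 0.0 0.0 18.0
      vertex 7.0 27.0 18.0
      vertex 0.0 27.0 18.0
    endloop
  endfacet
  facet normal 0.0000 -1.0000 0.0000
    outer loop
      vertex 0.0 0.0 0.0
      vertex 7.0 0.0 0.0
      vertex 7.0 0.0 18.0
    endloop
  endfacet
  facet normal 0.0000 -1.0000 0.0000
    outer loop
      vertex 0.0 0.0 0.0
      vertex 7.0 0.0 18.0
      vertex 0.0 0.0 18.0
    endloop
  endfacet
  facet normal 0.0000 1.0000 0.0000
    outer loop
      vertex 7.0 27.0 18.0
      vertex 7.0 27.0 0.0
      vertex 0.0 27.0 0.0
    endloop
  endfacet
  facet normal 0.0000 1.0000 0.0000
    outer loop
      vertex 0.0 27.0 18.0
      vertex 7.0 27.0 18.0
      vertex 0.0 27.0 0.0
    endloop
  endfacet
  facet normal -1.0000 0.0000 0.0000
    outer loop
      vertex 0.0 27.0 18.0
      vertex 0.0 27.0 0.0
      vertex 0.0 0.0 0.0
    endloop
  endfacet
  facet normal -1.0000 0.0000 0.0000
    outer loop
      vertex 0.0 0.0 18.0
      vertex 0.0 27.0 18.0
      vertex 0.0 0.0 0.0
    endloop
  endfacet
  facet normal 1.0000 0.0000 0.0000
    outer loop
      vertex 7.0 0.0 0.0
      vertex 7.0 27.0 0.0
      vertex 7.0 27.0 18.0
    endloop
  endfacet
  facet normal 1.0000 0.0000 0.0000
    outer loop
      vertex 7.0 0.0 0.0
      vertex 7.0 27.0 18.0
      vertex 7.0 0.0 18.0
    endloop
  endfacet
endsolid part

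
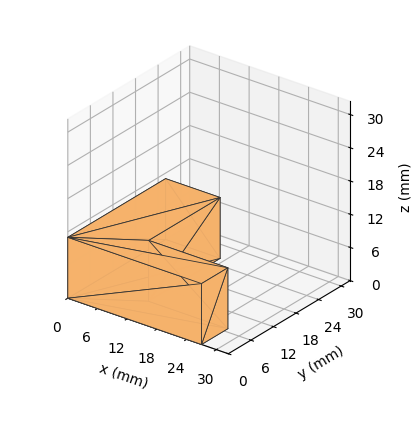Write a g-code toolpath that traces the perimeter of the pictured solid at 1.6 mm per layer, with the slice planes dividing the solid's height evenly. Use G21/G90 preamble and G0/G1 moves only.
Reading the render: the shape is an L-shaped prism: outer 27 × 26 mm, arm thicknesses ≈ 7 mm (horizontal) and 11 mm (vertical), extruded 11 mm in z (dimensions read to the nearest mm from the axis ticks). For the g-code, the solid's height is divided into equal slices at the stated Δz and each level perimeter traced with G1 moves after a G0 lift.

; perimeter-only toolpath
G21 ; units = mm
G90 ; absolute positioning
G28 ; home
; layer 1
G0 Z1.6
G0 X0.0 Y0.0
G1 X27.0 Y0.0
G1 X27.0 Y7.0
G1 X11.0 Y7.0
G1 X11.0 Y26.0
G1 X0.0 Y26.0
G1 X0.0 Y0.0
; layer 2
G0 Z3.1
G0 X0.0 Y0.0
G1 X27.0 Y0.0
G1 X27.0 Y7.0
G1 X11.0 Y7.0
G1 X11.0 Y26.0
G1 X0.0 Y26.0
G1 X0.0 Y0.0
; layer 3
G0 Z4.7
G0 X0.0 Y0.0
G1 X27.0 Y0.0
G1 X27.0 Y7.0
G1 X11.0 Y7.0
G1 X11.0 Y26.0
G1 X0.0 Y26.0
G1 X0.0 Y0.0
; layer 4
G0 Z6.3
G0 X0.0 Y0.0
G1 X27.0 Y0.0
G1 X27.0 Y7.0
G1 X11.0 Y7.0
G1 X11.0 Y26.0
G1 X0.0 Y26.0
G1 X0.0 Y0.0
; layer 5
G0 Z7.9
G0 X0.0 Y0.0
G1 X27.0 Y0.0
G1 X27.0 Y7.0
G1 X11.0 Y7.0
G1 X11.0 Y26.0
G1 X0.0 Y26.0
G1 X0.0 Y0.0
; layer 6
G0 Z9.4
G0 X0.0 Y0.0
G1 X27.0 Y0.0
G1 X27.0 Y7.0
G1 X11.0 Y7.0
G1 X11.0 Y26.0
G1 X0.0 Y26.0
G1 X0.0 Y0.0
; layer 7
G0 Z11.0
G0 X0.0 Y0.0
G1 X27.0 Y0.0
G1 X27.0 Y7.0
G1 X11.0 Y7.0
G1 X11.0 Y26.0
G1 X0.0 Y26.0
G1 X0.0 Y0.0
M2 ; end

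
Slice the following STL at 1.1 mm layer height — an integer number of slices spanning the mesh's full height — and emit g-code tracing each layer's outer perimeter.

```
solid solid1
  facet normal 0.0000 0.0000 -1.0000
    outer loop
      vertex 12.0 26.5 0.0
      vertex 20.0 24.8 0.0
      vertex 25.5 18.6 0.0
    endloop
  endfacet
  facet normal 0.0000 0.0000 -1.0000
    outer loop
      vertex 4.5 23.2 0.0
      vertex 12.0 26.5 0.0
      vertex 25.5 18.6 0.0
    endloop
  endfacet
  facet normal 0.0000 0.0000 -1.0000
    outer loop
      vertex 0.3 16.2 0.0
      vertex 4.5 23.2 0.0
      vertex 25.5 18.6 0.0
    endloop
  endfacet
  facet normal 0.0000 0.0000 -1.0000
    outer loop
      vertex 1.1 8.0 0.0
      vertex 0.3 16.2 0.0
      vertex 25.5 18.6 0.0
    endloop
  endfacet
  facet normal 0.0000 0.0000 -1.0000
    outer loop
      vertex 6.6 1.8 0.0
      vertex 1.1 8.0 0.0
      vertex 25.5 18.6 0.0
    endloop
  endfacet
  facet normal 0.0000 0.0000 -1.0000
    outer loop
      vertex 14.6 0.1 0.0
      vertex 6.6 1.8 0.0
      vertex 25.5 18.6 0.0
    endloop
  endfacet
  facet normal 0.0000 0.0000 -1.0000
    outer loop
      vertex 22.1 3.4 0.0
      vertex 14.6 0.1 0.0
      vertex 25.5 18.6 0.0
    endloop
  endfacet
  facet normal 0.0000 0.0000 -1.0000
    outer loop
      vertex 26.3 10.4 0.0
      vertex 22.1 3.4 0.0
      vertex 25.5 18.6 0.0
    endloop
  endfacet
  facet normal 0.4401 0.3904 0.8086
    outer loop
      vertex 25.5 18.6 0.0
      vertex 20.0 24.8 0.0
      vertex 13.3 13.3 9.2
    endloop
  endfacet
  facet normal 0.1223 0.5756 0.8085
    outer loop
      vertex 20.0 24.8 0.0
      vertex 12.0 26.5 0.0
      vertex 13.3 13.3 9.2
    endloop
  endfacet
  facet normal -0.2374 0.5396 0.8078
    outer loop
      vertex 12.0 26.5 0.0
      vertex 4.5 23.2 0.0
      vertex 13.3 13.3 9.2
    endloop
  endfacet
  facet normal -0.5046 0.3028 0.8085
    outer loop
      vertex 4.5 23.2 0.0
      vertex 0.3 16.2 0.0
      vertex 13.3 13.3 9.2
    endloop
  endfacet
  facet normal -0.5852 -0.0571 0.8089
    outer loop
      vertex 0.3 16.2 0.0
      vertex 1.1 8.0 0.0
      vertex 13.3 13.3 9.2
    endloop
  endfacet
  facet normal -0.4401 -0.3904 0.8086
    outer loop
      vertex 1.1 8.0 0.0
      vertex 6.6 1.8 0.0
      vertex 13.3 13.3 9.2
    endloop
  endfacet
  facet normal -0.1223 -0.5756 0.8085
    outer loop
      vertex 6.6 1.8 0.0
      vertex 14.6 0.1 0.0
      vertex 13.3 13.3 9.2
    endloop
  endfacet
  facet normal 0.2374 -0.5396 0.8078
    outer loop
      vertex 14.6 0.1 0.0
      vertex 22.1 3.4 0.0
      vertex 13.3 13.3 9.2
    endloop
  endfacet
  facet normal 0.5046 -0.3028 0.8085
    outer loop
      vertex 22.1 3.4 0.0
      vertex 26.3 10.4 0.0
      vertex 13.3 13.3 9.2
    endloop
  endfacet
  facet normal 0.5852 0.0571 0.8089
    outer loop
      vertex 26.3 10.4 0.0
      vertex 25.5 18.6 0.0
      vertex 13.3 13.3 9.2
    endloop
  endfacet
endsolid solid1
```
; perimeter-only toolpath
G21 ; units = mm
G90 ; absolute positioning
G28 ; home
; layer 1
G0 Z1.1
G0 X24.0 Y17.9
G1 X19.2 Y23.4
G1 X12.2 Y24.9
G1 X5.6 Y22.0
G1 X1.9 Y15.8
G1 X2.6 Y8.7
G1 X7.4 Y3.2
G1 X14.4 Y1.8
G1 X21.0 Y4.6
G1 X24.7 Y10.8
G1 X24.0 Y17.9
; layer 2
G0 Z2.3
G0 X22.4 Y17.3
G1 X18.3 Y21.9
G1 X12.3 Y23.2
G1 X6.7 Y20.7
G1 X3.6 Y15.5
G1 X4.2 Y9.3
G1 X8.3 Y4.7
G1 X14.3 Y3.4
G1 X19.9 Y5.9
G1 X23.1 Y11.1
G1 X22.4 Y17.3
; layer 3
G0 Z3.4
G0 X20.9 Y16.6
G1 X17.5 Y20.5
G1 X12.5 Y21.6
G1 X7.8 Y19.5
G1 X5.2 Y15.1
G1 X5.7 Y10.0
G1 X9.1 Y6.1
G1 X14.1 Y5.1
G1 X18.8 Y7.1
G1 X21.4 Y11.5
G1 X20.9 Y16.6
; layer 4
G0 Z4.6
G0 X19.4 Y16.0
G1 X16.6 Y19.1
G1 X12.7 Y19.9
G1 X8.9 Y18.2
G1 X6.8 Y14.8
G1 X7.2 Y10.7
G1 X9.9 Y7.6
G1 X13.9 Y6.7
G1 X17.7 Y8.3
G1 X19.8 Y11.9
G1 X19.4 Y16.0
; layer 5
G0 Z5.8
G0 X17.9 Y15.3
G1 X15.8 Y17.6
G1 X12.8 Y18.2
G1 X10.0 Y17.0
G1 X8.4 Y14.4
G1 X8.7 Y11.3
G1 X10.8 Y9.0
G1 X13.8 Y8.3
G1 X16.6 Y9.6
G1 X18.2 Y12.2
G1 X17.9 Y15.3
; layer 6
G0 Z6.9
G0 X16.4 Y14.6
G1 X15.0 Y16.2
G1 X13.0 Y16.6
G1 X11.1 Y15.8
G1 X10.1 Y14.0
G1 X10.3 Y12.0
G1 X11.6 Y10.4
G1 X13.6 Y10.0
G1 X15.5 Y10.8
G1 X16.6 Y12.6
G1 X16.4 Y14.6
; layer 7
G0 Z8.0
G0 X14.8 Y14.0
G1 X14.1 Y14.7
G1 X13.1 Y15.0
G1 X12.2 Y14.5
G1 X11.7 Y13.7
G1 X11.8 Y12.6
G1 X12.5 Y11.9
G1 X13.5 Y11.7
G1 X14.4 Y12.1
G1 X14.9 Y12.9
G1 X14.8 Y14.0
M2 ; end

The solid is a regular 10-sided pyramid, base circumscribed radius ≈ 13.3 mm, apex at z ≈ 9.2 mm. Slicing at Δz = 1.1 mm — 8 equal slices spanning the solid's height, so layer i sits at z = i·h/8 — gives 7 non-empty perimeters. Each is a 10-segment closed polygon; G0 lifts to the layer z and rapids to the start vertex, then G1 traces the edges. The cross-section shrinks linearly with z (the slice at the apex is degenerate and omitted).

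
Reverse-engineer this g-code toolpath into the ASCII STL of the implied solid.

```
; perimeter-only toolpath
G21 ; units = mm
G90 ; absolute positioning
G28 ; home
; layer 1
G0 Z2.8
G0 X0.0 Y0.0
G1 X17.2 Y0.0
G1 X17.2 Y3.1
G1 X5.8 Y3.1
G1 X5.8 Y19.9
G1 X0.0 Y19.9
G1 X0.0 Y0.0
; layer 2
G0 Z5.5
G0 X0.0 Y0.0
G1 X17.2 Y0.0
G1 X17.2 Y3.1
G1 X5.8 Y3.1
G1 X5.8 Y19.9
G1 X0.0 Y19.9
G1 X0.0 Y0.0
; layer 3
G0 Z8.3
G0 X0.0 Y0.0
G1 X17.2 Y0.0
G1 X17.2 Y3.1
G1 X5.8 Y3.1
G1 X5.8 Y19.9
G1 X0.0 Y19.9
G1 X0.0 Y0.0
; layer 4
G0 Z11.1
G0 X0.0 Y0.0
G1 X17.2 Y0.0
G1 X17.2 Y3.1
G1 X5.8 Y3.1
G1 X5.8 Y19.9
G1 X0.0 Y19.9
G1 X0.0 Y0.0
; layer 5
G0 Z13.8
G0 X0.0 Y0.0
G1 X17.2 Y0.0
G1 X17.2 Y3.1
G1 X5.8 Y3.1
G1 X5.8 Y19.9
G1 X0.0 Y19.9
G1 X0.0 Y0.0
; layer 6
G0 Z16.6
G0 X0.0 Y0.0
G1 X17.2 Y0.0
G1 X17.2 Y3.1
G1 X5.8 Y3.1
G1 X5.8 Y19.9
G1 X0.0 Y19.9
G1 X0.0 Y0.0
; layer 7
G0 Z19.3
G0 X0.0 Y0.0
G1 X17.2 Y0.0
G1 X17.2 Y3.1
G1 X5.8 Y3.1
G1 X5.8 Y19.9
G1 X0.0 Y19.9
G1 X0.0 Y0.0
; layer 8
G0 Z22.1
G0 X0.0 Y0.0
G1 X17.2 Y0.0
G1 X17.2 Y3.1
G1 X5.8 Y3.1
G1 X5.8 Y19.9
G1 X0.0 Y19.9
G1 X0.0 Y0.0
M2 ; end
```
solid part
  facet normal 0.0000 0.0000 -1.0000
    outer loop
      vertex 17.2 3.1 0.0
      vertex 17.2 0.0 0.0
      vertex 0.0 0.0 0.0
    endloop
  endfacet
  facet normal 0.0000 0.0000 -1.0000
    outer loop
      vertex 5.8 3.1 0.0
      vertex 17.2 3.1 0.0
      vertex 0.0 0.0 0.0
    endloop
  endfacet
  facet normal 0.0000 0.0000 -1.0000
    outer loop
      vertex 5.8 19.9 0.0
      vertex 5.8 3.1 0.0
      vertex 0.0 0.0 0.0
    endloop
  endfacet
  facet normal 0.0000 0.0000 -1.0000
    outer loop
      vertex 0.0 19.9 0.0
      vertex 5.8 19.9 0.0
      vertex 0.0 0.0 0.0
    endloop
  endfacet
  facet normal 0.0000 0.0000 1.0000
    outer loop
      vertex 0.0 0.0 22.1
      vertex 17.2 0.0 22.1
      vertex 17.2 3.1 22.1
    endloop
  endfacet
  facet normal 0.0000 0.0000 1.0000
    outer loop
      vertex 0.0 0.0 22.1
      vertex 17.2 3.1 22.1
      vertex 5.8 3.1 22.1
    endloop
  endfacet
  facet normal 0.0000 0.0000 1.0000
    outer loop
      vertex 0.0 0.0 22.1
      vertex 5.8 3.1 22.1
      vertex 5.8 19.9 22.1
    endloop
  endfacet
  facet normal 0.0000 0.0000 1.0000
    outer loop
      vertex 0.0 0.0 22.1
      vertex 5.8 19.9 22.1
      vertex 0.0 19.9 22.1
    endloop
  endfacet
  facet normal 0.0000 -1.0000 0.0000
    outer loop
      vertex 0.0 0.0 0.0
      vertex 17.2 0.0 0.0
      vertex 17.2 0.0 22.1
    endloop
  endfacet
  facet normal 0.0000 -1.0000 0.0000
    outer loop
      vertex 0.0 0.0 0.0
      vertex 17.2 0.0 22.1
      vertex 0.0 0.0 22.1
    endloop
  endfacet
  facet normal 1.0000 0.0000 0.0000
    outer loop
      vertex 17.2 0.0 0.0
      vertex 17.2 3.1 0.0
      vertex 17.2 3.1 22.1
    endloop
  endfacet
  facet normal 1.0000 0.0000 0.0000
    outer loop
      vertex 17.2 0.0 0.0
      vertex 17.2 3.1 22.1
      vertex 17.2 0.0 22.1
    endloop
  endfacet
  facet normal 0.0000 1.0000 0.0000
    outer loop
      vertex 17.2 3.1 0.0
      vertex 5.8 3.1 0.0
      vertex 5.8 3.1 22.1
    endloop
  endfacet
  facet normal 0.0000 1.0000 0.0000
    outer loop
      vertex 17.2 3.1 0.0
      vertex 5.8 3.1 22.1
      vertex 17.2 3.1 22.1
    endloop
  endfacet
  facet normal 1.0000 0.0000 0.0000
    outer loop
      vertex 5.8 3.1 0.0
      vertex 5.8 19.9 0.0
      vertex 5.8 19.9 22.1
    endloop
  endfacet
  facet normal 1.0000 0.0000 0.0000
    outer loop
      vertex 5.8 3.1 0.0
      vertex 5.8 19.9 22.1
      vertex 5.8 3.1 22.1
    endloop
  endfacet
  facet normal 0.0000 1.0000 0.0000
    outer loop
      vertex 5.8 19.9 0.0
      vertex 0.0 19.9 0.0
      vertex 0.0 19.9 22.1
    endloop
  endfacet
  facet normal 0.0000 1.0000 0.0000
    outer loop
      vertex 5.8 19.9 0.0
      vertex 0.0 19.9 22.1
      vertex 5.8 19.9 22.1
    endloop
  endfacet
  facet normal -1.0000 0.0000 0.0000
    outer loop
      vertex 0.0 19.9 0.0
      vertex 0.0 0.0 0.0
      vertex 0.0 0.0 22.1
    endloop
  endfacet
  facet normal -1.0000 0.0000 0.0000
    outer loop
      vertex 0.0 19.9 0.0
      vertex 0.0 0.0 22.1
      vertex 0.0 19.9 22.1
    endloop
  endfacet
endsolid part

The G0 Z moves step by Δz≈2.8 mm. Every layer's G1 loop is the same polygon, so the solid is a straight extrusion of it from z=0 to z≈22.1. Closing with flat bottom and top caps and triangulating gives 20 facets — an L-shaped prism: outer 17.2 × 19.9 mm, arm thicknesses ≈ 3.1 mm (horizontal) and 5.8 mm (vertical), extruded 22.1 mm in z.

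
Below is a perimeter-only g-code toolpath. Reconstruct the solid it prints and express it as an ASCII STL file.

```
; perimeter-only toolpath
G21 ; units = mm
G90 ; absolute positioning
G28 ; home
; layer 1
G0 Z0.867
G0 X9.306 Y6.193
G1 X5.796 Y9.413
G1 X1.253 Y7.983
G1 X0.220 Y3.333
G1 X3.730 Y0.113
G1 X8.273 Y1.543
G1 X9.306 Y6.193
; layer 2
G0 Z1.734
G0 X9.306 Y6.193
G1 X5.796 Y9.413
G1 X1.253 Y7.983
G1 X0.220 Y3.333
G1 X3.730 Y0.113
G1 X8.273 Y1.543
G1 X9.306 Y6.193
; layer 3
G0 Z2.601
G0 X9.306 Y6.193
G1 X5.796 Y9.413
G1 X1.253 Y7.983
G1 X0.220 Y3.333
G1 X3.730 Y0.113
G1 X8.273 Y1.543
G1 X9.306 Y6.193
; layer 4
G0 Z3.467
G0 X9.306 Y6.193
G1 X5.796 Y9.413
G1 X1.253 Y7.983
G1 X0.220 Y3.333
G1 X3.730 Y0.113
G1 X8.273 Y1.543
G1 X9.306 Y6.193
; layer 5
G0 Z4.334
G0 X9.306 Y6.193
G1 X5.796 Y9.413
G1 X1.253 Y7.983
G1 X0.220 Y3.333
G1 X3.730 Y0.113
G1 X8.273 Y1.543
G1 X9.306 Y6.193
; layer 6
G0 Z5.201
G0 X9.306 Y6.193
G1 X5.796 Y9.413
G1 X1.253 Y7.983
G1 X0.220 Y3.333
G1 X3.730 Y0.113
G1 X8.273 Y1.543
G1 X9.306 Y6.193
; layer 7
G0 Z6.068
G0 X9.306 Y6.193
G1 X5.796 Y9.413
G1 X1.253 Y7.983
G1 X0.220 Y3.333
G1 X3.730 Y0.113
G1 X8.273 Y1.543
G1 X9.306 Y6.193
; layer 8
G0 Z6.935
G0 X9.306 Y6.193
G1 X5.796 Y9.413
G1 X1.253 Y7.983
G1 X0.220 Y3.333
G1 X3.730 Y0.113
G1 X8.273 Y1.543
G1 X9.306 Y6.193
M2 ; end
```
solid part
  facet normal 0.0000 0.0000 -1.0000
    outer loop
      vertex 1.253 7.983 0.000
      vertex 5.796 9.413 0.000
      vertex 9.306 6.193 0.000
    endloop
  endfacet
  facet normal 0.0000 0.0000 -1.0000
    outer loop
      vertex 0.220 3.333 0.000
      vertex 1.253 7.983 0.000
      vertex 9.306 6.193 0.000
    endloop
  endfacet
  facet normal 0.0000 0.0000 -1.0000
    outer loop
      vertex 3.730 0.113 0.000
      vertex 0.220 3.333 0.000
      vertex 9.306 6.193 0.000
    endloop
  endfacet
  facet normal 0.0000 0.0000 -1.0000
    outer loop
      vertex 8.273 1.543 0.000
      vertex 3.730 0.113 0.000
      vertex 9.306 6.193 0.000
    endloop
  endfacet
  facet normal 0.0000 0.0000 1.0000
    outer loop
      vertex 9.306 6.193 6.935
      vertex 5.796 9.413 6.935
      vertex 1.253 7.983 6.935
    endloop
  endfacet
  facet normal 0.0000 0.0000 1.0000
    outer loop
      vertex 9.306 6.193 6.935
      vertex 1.253 7.983 6.935
      vertex 0.220 3.333 6.935
    endloop
  endfacet
  facet normal 0.0000 0.0000 1.0000
    outer loop
      vertex 9.306 6.193 6.935
      vertex 0.220 3.333 6.935
      vertex 3.730 0.113 6.935
    endloop
  endfacet
  facet normal 0.0000 0.0000 1.0000
    outer loop
      vertex 9.306 6.193 6.935
      vertex 3.730 0.113 6.935
      vertex 8.273 1.543 6.935
    endloop
  endfacet
  facet normal 0.6760 0.7369 0.0000
    outer loop
      vertex 9.306 6.193 0.000
      vertex 5.796 9.413 0.000
      vertex 5.796 9.413 6.935
    endloop
  endfacet
  facet normal 0.6760 0.7369 0.0000
    outer loop
      vertex 9.306 6.193 0.000
      vertex 5.796 9.413 6.935
      vertex 9.306 6.193 6.935
    endloop
  endfacet
  facet normal -0.3002 0.9539 0.0000
    outer loop
      vertex 5.796 9.413 0.000
      vertex 1.253 7.983 0.000
      vertex 1.253 7.983 6.935
    endloop
  endfacet
  facet normal -0.3002 0.9539 0.0000
    outer loop
      vertex 5.796 9.413 0.000
      vertex 1.253 7.983 6.935
      vertex 5.796 9.413 6.935
    endloop
  endfacet
  facet normal -0.9762 0.2169 0.0000
    outer loop
      vertex 1.253 7.983 0.000
      vertex 0.220 3.333 0.000
      vertex 0.220 3.333 6.935
    endloop
  endfacet
  facet normal -0.9762 0.2169 0.0000
    outer loop
      vertex 1.253 7.983 0.000
      vertex 0.220 3.333 6.935
      vertex 1.253 7.983 6.935
    endloop
  endfacet
  facet normal -0.6760 -0.7369 0.0000
    outer loop
      vertex 0.220 3.333 0.000
      vertex 3.730 0.113 0.000
      vertex 3.730 0.113 6.935
    endloop
  endfacet
  facet normal -0.6760 -0.7369 0.0000
    outer loop
      vertex 0.220 3.333 0.000
      vertex 3.730 0.113 6.935
      vertex 0.220 3.333 6.935
    endloop
  endfacet
  facet normal 0.3002 -0.9539 0.0000
    outer loop
      vertex 3.730 0.113 0.000
      vertex 8.273 1.543 0.000
      vertex 8.273 1.543 6.935
    endloop
  endfacet
  facet normal 0.3002 -0.9539 0.0000
    outer loop
      vertex 3.730 0.113 0.000
      vertex 8.273 1.543 6.935
      vertex 3.730 0.113 6.935
    endloop
  endfacet
  facet normal 0.9762 -0.2169 0.0000
    outer loop
      vertex 8.273 1.543 0.000
      vertex 9.306 6.193 0.000
      vertex 9.306 6.193 6.935
    endloop
  endfacet
  facet normal 0.9762 -0.2169 0.0000
    outer loop
      vertex 8.273 1.543 0.000
      vertex 9.306 6.193 6.935
      vertex 8.273 1.543 6.935
    endloop
  endfacet
endsolid part

The G0 Z moves step by Δz≈0.867 mm. Every layer's G1 loop is the same polygon, so the solid is a straight extrusion of it from z=0 to z≈6.93. Closing with flat bottom and top caps and triangulating gives 20 facets — a regular 6-sided prism (a cylinder approximated with 6 flat sides), circumscribed radius ≈ 4.76 mm, height ≈ 6.93 mm.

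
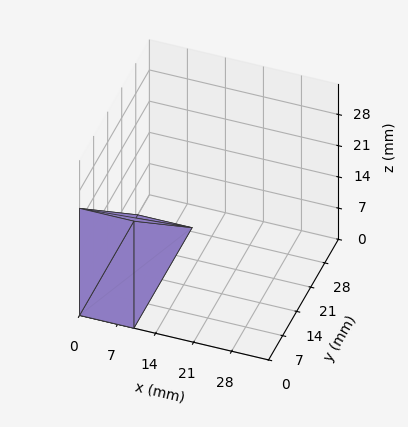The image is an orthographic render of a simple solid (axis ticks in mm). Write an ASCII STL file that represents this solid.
Reading the render: the shape is a wedge (ramp): 10 × 29 mm base, rising to 24 mm along the y=0 edge and sloping linearly to z=0 at y=29 (dimensions read to the nearest mm from the axis ticks). For the STL, each face is triangulated and given an outward normal.

solid part
  facet normal 0.0000 0.0000 -1.0000
    outer loop
      vertex 10.000 29.000 0.000
      vertex 10.000 0.000 0.000
      vertex 0.000 0.000 0.000
    endloop
  endfacet
  facet normal 0.0000 0.0000 -1.0000
    outer loop
      vertex 0.000 29.000 0.000
      vertex 10.000 29.000 0.000
      vertex 0.000 0.000 0.000
    endloop
  endfacet
  facet normal 0.0000 -1.0000 0.0000
    outer loop
      vertex 0.000 0.000 0.000
      vertex 10.000 0.000 0.000
      vertex 10.000 0.000 24.000
    endloop
  endfacet
  facet normal 0.0000 -1.0000 0.0000
    outer loop
      vertex 0.000 0.000 0.000
      vertex 10.000 0.000 24.000
      vertex 0.000 0.000 24.000
    endloop
  endfacet
  facet normal 0.0000 0.6376 0.7704
    outer loop
      vertex 0.000 0.000 24.000
      vertex 10.000 0.000 24.000
      vertex 10.000 29.000 0.000
    endloop
  endfacet
  facet normal 0.0000 0.6376 0.7704
    outer loop
      vertex 0.000 0.000 24.000
      vertex 10.000 29.000 0.000
      vertex 0.000 29.000 0.000
    endloop
  endfacet
  facet normal -1.0000 0.0000 0.0000
    outer loop
      vertex 0.000 0.000 24.000
      vertex 0.000 29.000 0.000
      vertex 0.000 0.000 0.000
    endloop
  endfacet
  facet normal 1.0000 0.0000 0.0000
    outer loop
      vertex 10.000 0.000 0.000
      vertex 10.000 29.000 0.000
      vertex 10.000 0.000 24.000
    endloop
  endfacet
endsolid part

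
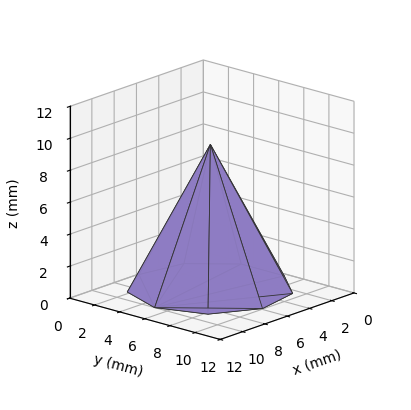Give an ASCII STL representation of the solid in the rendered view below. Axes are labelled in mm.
Reading the render: the shape is a regular 9-sided pyramid, base circumscribed radius ≈ 5 mm, apex at z ≈ 9 mm (dimensions read to the nearest mm from the axis ticks). For the STL, each face is triangulated and given an outward normal.

solid part
  facet normal 0.0000 0.0000 -1.0000
    outer loop
      vertex 5.868 9.924 0.000
      vertex 8.830 8.214 0.000
      vertex 10.000 5.000 0.000
    endloop
  endfacet
  facet normal 0.0000 0.0000 -1.0000
    outer loop
      vertex 2.500 9.330 0.000
      vertex 5.868 9.924 0.000
      vertex 10.000 5.000 0.000
    endloop
  endfacet
  facet normal 0.0000 0.0000 -1.0000
    outer loop
      vertex 0.302 6.710 0.000
      vertex 2.500 9.330 0.000
      vertex 10.000 5.000 0.000
    endloop
  endfacet
  facet normal 0.0000 0.0000 -1.0000
    outer loop
      vertex 0.302 3.290 0.000
      vertex 0.302 6.710 0.000
      vertex 10.000 5.000 0.000
    endloop
  endfacet
  facet normal 0.0000 0.0000 -1.0000
    outer loop
      vertex 2.500 0.670 0.000
      vertex 0.302 3.290 0.000
      vertex 10.000 5.000 0.000
    endloop
  endfacet
  facet normal 0.0000 0.0000 -1.0000
    outer loop
      vertex 5.868 0.076 0.000
      vertex 2.500 0.670 0.000
      vertex 10.000 5.000 0.000
    endloop
  endfacet
  facet normal 0.0000 0.0000 -1.0000
    outer loop
      vertex 8.830 1.786 0.000
      vertex 5.868 0.076 0.000
      vertex 10.000 5.000 0.000
    endloop
  endfacet
  facet normal 0.8330 0.3032 0.4628
    outer loop
      vertex 10.000 5.000 0.000
      vertex 8.830 8.214 0.000
      vertex 5.000 5.000 9.000
    endloop
  endfacet
  facet normal 0.4432 0.7677 0.4628
    outer loop
      vertex 8.830 8.214 0.000
      vertex 5.868 9.924 0.000
      vertex 5.000 5.000 9.000
    endloop
  endfacet
  facet normal -0.1540 0.8730 0.4628
    outer loop
      vertex 5.868 9.924 0.000
      vertex 2.500 9.330 0.000
      vertex 5.000 5.000 9.000
    endloop
  endfacet
  facet normal -0.6791 0.5698 0.4628
    outer loop
      vertex 2.500 9.330 0.000
      vertex 0.302 6.710 0.000
      vertex 5.000 5.000 9.000
    endloop
  endfacet
  facet normal -0.8865 0.0000 0.4627
    outer loop
      vertex 0.302 6.710 0.000
      vertex 0.302 3.290 0.000
      vertex 5.000 5.000 9.000
    endloop
  endfacet
  facet normal -0.6791 -0.5698 0.4628
    outer loop
      vertex 0.302 3.290 0.000
      vertex 2.500 0.670 0.000
      vertex 5.000 5.000 9.000
    endloop
  endfacet
  facet normal -0.1540 -0.8730 0.4628
    outer loop
      vertex 2.500 0.670 0.000
      vertex 5.868 0.076 0.000
      vertex 5.000 5.000 9.000
    endloop
  endfacet
  facet normal 0.4432 -0.7677 0.4628
    outer loop
      vertex 5.868 0.076 0.000
      vertex 8.830 1.786 0.000
      vertex 5.000 5.000 9.000
    endloop
  endfacet
  facet normal 0.8330 -0.3032 0.4628
    outer loop
      vertex 8.830 1.786 0.000
      vertex 10.000 5.000 0.000
      vertex 5.000 5.000 9.000
    endloop
  endfacet
endsolid part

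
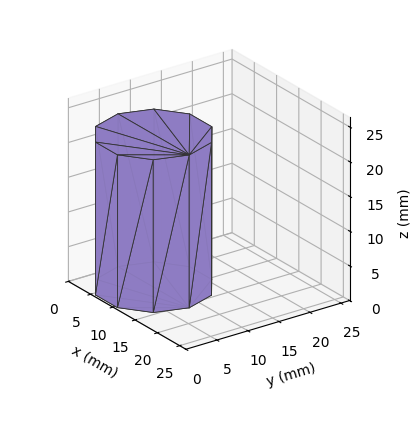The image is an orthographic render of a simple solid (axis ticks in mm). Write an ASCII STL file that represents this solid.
Reading the render: the shape is a regular 10-sided prism (a cylinder approximated with 10 flat sides), circumscribed radius ≈ 8 mm, height ≈ 22 mm (dimensions read to the nearest mm from the axis ticks). For the STL, each face is triangulated and given an outward normal.

solid part
  facet normal 0.0000 0.0000 -1.0000
    outer loop
      vertex 10.472 15.608 0.000
      vertex 14.472 12.702 0.000
      vertex 16.000 8.000 0.000
    endloop
  endfacet
  facet normal 0.0000 0.0000 -1.0000
    outer loop
      vertex 5.528 15.608 0.000
      vertex 10.472 15.608 0.000
      vertex 16.000 8.000 0.000
    endloop
  endfacet
  facet normal 0.0000 0.0000 -1.0000
    outer loop
      vertex 1.528 12.702 0.000
      vertex 5.528 15.608 0.000
      vertex 16.000 8.000 0.000
    endloop
  endfacet
  facet normal 0.0000 0.0000 -1.0000
    outer loop
      vertex 0.000 8.000 0.000
      vertex 1.528 12.702 0.000
      vertex 16.000 8.000 0.000
    endloop
  endfacet
  facet normal 0.0000 0.0000 -1.0000
    outer loop
      vertex 1.528 3.298 0.000
      vertex 0.000 8.000 0.000
      vertex 16.000 8.000 0.000
    endloop
  endfacet
  facet normal 0.0000 0.0000 -1.0000
    outer loop
      vertex 5.528 0.392 0.000
      vertex 1.528 3.298 0.000
      vertex 16.000 8.000 0.000
    endloop
  endfacet
  facet normal 0.0000 0.0000 -1.0000
    outer loop
      vertex 10.472 0.392 0.000
      vertex 5.528 0.392 0.000
      vertex 16.000 8.000 0.000
    endloop
  endfacet
  facet normal 0.0000 0.0000 -1.0000
    outer loop
      vertex 14.472 3.298 0.000
      vertex 10.472 0.392 0.000
      vertex 16.000 8.000 0.000
    endloop
  endfacet
  facet normal 0.0000 0.0000 1.0000
    outer loop
      vertex 16.000 8.000 22.000
      vertex 14.472 12.702 22.000
      vertex 10.472 15.608 22.000
    endloop
  endfacet
  facet normal 0.0000 0.0000 1.0000
    outer loop
      vertex 16.000 8.000 22.000
      vertex 10.472 15.608 22.000
      vertex 5.528 15.608 22.000
    endloop
  endfacet
  facet normal 0.0000 0.0000 1.0000
    outer loop
      vertex 16.000 8.000 22.000
      vertex 5.528 15.608 22.000
      vertex 1.528 12.702 22.000
    endloop
  endfacet
  facet normal 0.0000 0.0000 1.0000
    outer loop
      vertex 16.000 8.000 22.000
      vertex 1.528 12.702 22.000
      vertex 0.000 8.000 22.000
    endloop
  endfacet
  facet normal 0.0000 0.0000 1.0000
    outer loop
      vertex 16.000 8.000 22.000
      vertex 0.000 8.000 22.000
      vertex 1.528 3.298 22.000
    endloop
  endfacet
  facet normal 0.0000 0.0000 1.0000
    outer loop
      vertex 16.000 8.000 22.000
      vertex 1.528 3.298 22.000
      vertex 5.528 0.392 22.000
    endloop
  endfacet
  facet normal 0.0000 0.0000 1.0000
    outer loop
      vertex 16.000 8.000 22.000
      vertex 5.528 0.392 22.000
      vertex 10.472 0.392 22.000
    endloop
  endfacet
  facet normal 0.0000 0.0000 1.0000
    outer loop
      vertex 16.000 8.000 22.000
      vertex 10.472 0.392 22.000
      vertex 14.472 3.298 22.000
    endloop
  endfacet
  facet normal 0.9510 0.3091 0.0000
    outer loop
      vertex 16.000 8.000 0.000
      vertex 14.472 12.702 0.000
      vertex 14.472 12.702 22.000
    endloop
  endfacet
  facet normal 0.9510 0.3091 0.0000
    outer loop
      vertex 16.000 8.000 0.000
      vertex 14.472 12.702 22.000
      vertex 16.000 8.000 22.000
    endloop
  endfacet
  facet normal 0.5878 0.8090 0.0000
    outer loop
      vertex 14.472 12.702 0.000
      vertex 10.472 15.608 0.000
      vertex 10.472 15.608 22.000
    endloop
  endfacet
  facet normal 0.5878 0.8090 0.0000
    outer loop
      vertex 14.472 12.702 0.000
      vertex 10.472 15.608 22.000
      vertex 14.472 12.702 22.000
    endloop
  endfacet
  facet normal 0.0000 1.0000 0.0000
    outer loop
      vertex 10.472 15.608 0.000
      vertex 5.528 15.608 0.000
      vertex 5.528 15.608 22.000
    endloop
  endfacet
  facet normal 0.0000 1.0000 0.0000
    outer loop
      vertex 10.472 15.608 0.000
      vertex 5.528 15.608 22.000
      vertex 10.472 15.608 22.000
    endloop
  endfacet
  facet normal -0.5878 0.8090 0.0000
    outer loop
      vertex 5.528 15.608 0.000
      vertex 1.528 12.702 0.000
      vertex 1.528 12.702 22.000
    endloop
  endfacet
  facet normal -0.5878 0.8090 0.0000
    outer loop
      vertex 5.528 15.608 0.000
      vertex 1.528 12.702 22.000
      vertex 5.528 15.608 22.000
    endloop
  endfacet
  facet normal -0.9510 0.3091 0.0000
    outer loop
      vertex 1.528 12.702 0.000
      vertex 0.000 8.000 0.000
      vertex 0.000 8.000 22.000
    endloop
  endfacet
  facet normal -0.9510 0.3091 0.0000
    outer loop
      vertex 1.528 12.702 0.000
      vertex 0.000 8.000 22.000
      vertex 1.528 12.702 22.000
    endloop
  endfacet
  facet normal -0.9510 -0.3091 0.0000
    outer loop
      vertex 0.000 8.000 0.000
      vertex 1.528 3.298 0.000
      vertex 1.528 3.298 22.000
    endloop
  endfacet
  facet normal -0.9510 -0.3091 0.0000
    outer loop
      vertex 0.000 8.000 0.000
      vertex 1.528 3.298 22.000
      vertex 0.000 8.000 22.000
    endloop
  endfacet
  facet normal -0.5878 -0.8090 0.0000
    outer loop
      vertex 1.528 3.298 0.000
      vertex 5.528 0.392 0.000
      vertex 5.528 0.392 22.000
    endloop
  endfacet
  facet normal -0.5878 -0.8090 0.0000
    outer loop
      vertex 1.528 3.298 0.000
      vertex 5.528 0.392 22.000
      vertex 1.528 3.298 22.000
    endloop
  endfacet
  facet normal 0.0000 -1.0000 0.0000
    outer loop
      vertex 5.528 0.392 0.000
      vertex 10.472 0.392 0.000
      vertex 10.472 0.392 22.000
    endloop
  endfacet
  facet normal 0.0000 -1.0000 0.0000
    outer loop
      vertex 5.528 0.392 0.000
      vertex 10.472 0.392 22.000
      vertex 5.528 0.392 22.000
    endloop
  endfacet
  facet normal 0.5878 -0.8090 0.0000
    outer loop
      vertex 10.472 0.392 0.000
      vertex 14.472 3.298 0.000
      vertex 14.472 3.298 22.000
    endloop
  endfacet
  facet normal 0.5878 -0.8090 0.0000
    outer loop
      vertex 10.472 0.392 0.000
      vertex 14.472 3.298 22.000
      vertex 10.472 0.392 22.000
    endloop
  endfacet
  facet normal 0.9510 -0.3091 0.0000
    outer loop
      vertex 14.472 3.298 0.000
      vertex 16.000 8.000 0.000
      vertex 16.000 8.000 22.000
    endloop
  endfacet
  facet normal 0.9510 -0.3091 0.0000
    outer loop
      vertex 14.472 3.298 0.000
      vertex 16.000 8.000 22.000
      vertex 14.472 3.298 22.000
    endloop
  endfacet
endsolid part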